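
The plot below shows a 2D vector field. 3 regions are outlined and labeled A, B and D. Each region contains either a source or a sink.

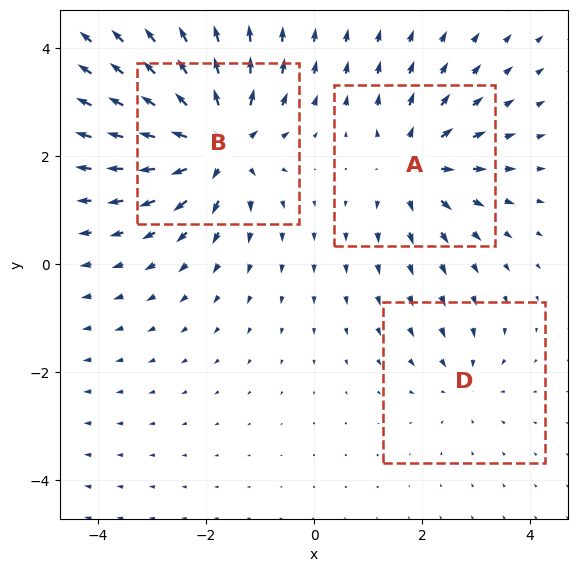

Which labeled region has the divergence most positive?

Divergence at each region's feature centre — A: about +4, B: about +6, D: about -2. Region B is most positive.

B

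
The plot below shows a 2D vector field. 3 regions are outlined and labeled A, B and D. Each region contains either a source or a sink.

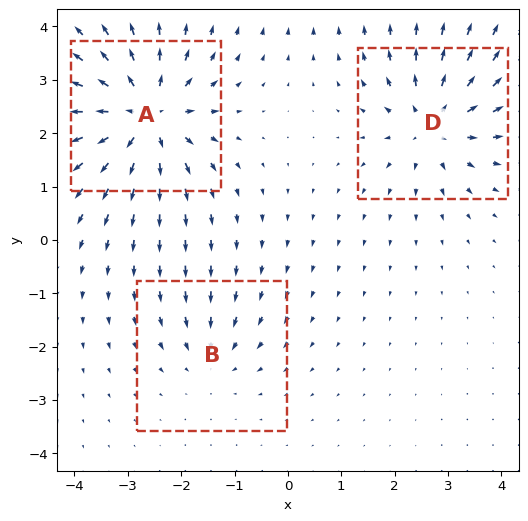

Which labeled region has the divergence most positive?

Divergence at each region's feature centre — A: about +5, B: about -2, D: about +4. Region A is most positive.

A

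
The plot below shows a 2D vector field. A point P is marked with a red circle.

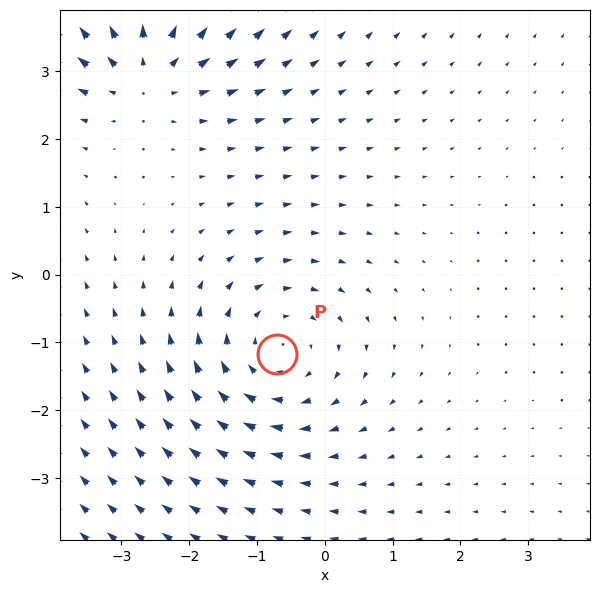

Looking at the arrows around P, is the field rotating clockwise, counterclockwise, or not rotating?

clockwise

Near P at (-0.7, -1.2) the arrows circulate clockwise. The curl (z-component) there is about -3; negative curl means clockwise rotation.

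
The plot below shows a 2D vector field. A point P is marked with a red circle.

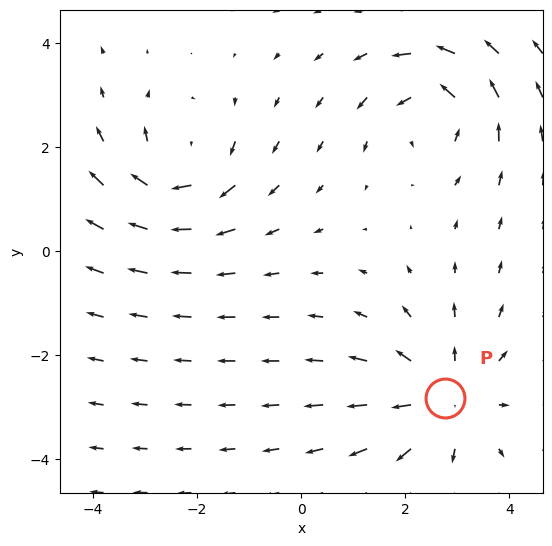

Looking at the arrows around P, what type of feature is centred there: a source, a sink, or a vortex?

At P (2.8, -2.8) the arrows spread outward. Divergence about +4, curl ≈0 — positive divergence with near-zero curl is a source.

source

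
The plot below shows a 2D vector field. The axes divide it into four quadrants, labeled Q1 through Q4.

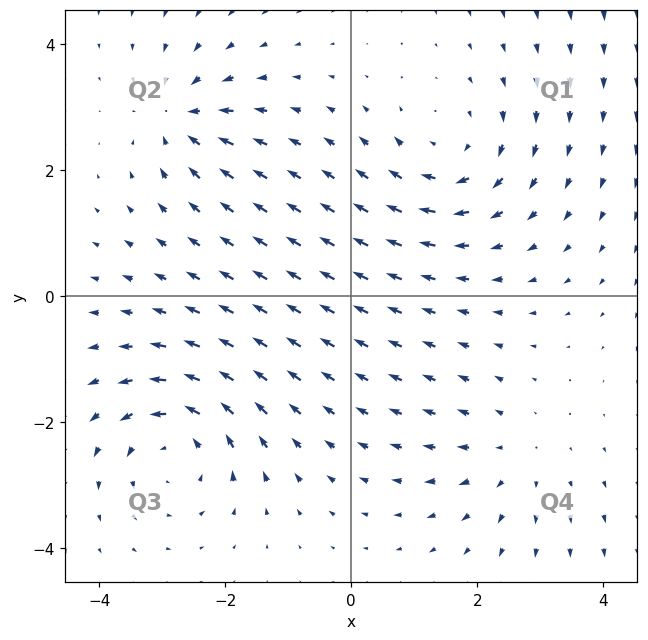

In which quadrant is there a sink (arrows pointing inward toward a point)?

Q2

The sink sits at approximately (-2.7, 2.8), which lies in quadrant Q2. The divergence there is about -5, negative as expected for a sink.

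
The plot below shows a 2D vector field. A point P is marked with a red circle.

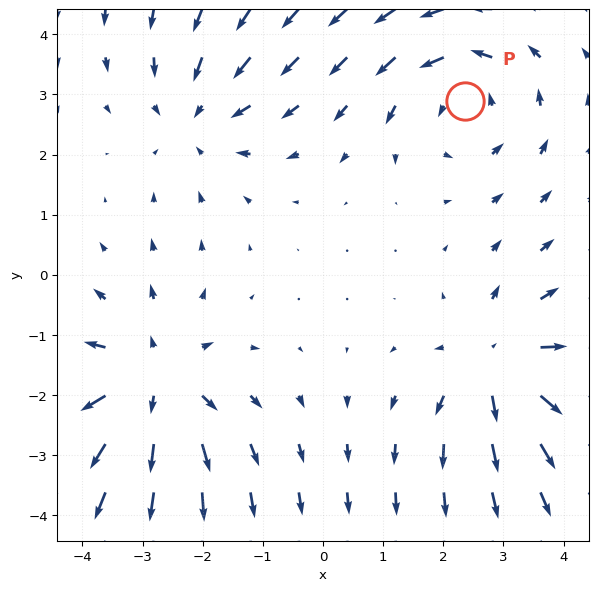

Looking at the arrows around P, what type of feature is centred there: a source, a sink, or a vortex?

At P (2.4, 2.9) the arrows circulate counterclockwise. Divergence ≈0, curl about +3 — near-zero divergence with nonzero curl is a vortex.

vortex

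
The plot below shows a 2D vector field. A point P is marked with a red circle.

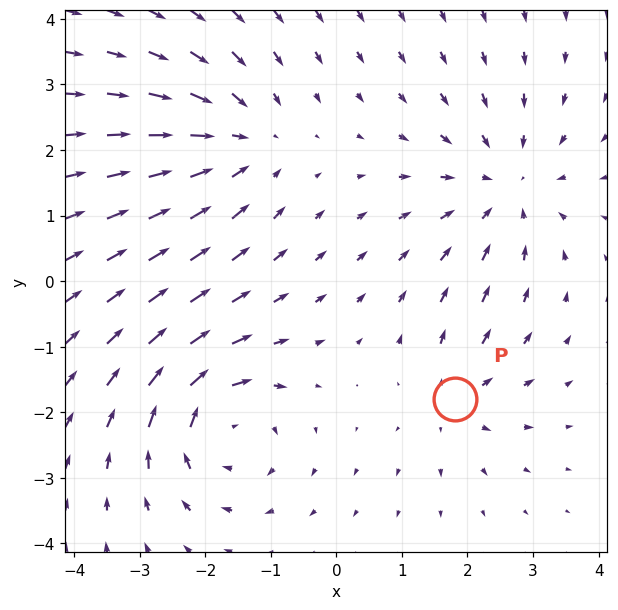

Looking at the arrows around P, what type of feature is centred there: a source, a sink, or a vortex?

At P (1.8, -1.8) the arrows spread outward. Divergence about +3, curl ≈0 — positive divergence with near-zero curl is a source.

source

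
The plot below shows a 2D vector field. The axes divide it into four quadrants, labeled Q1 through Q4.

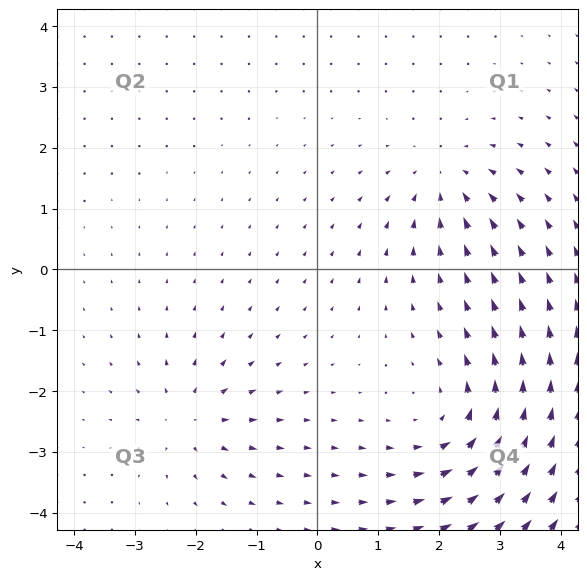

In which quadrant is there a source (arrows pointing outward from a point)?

The source sits at approximately (-2.1, -2.5), which lies in quadrant Q3. The divergence there is about +4, positive as expected for a source.

Q3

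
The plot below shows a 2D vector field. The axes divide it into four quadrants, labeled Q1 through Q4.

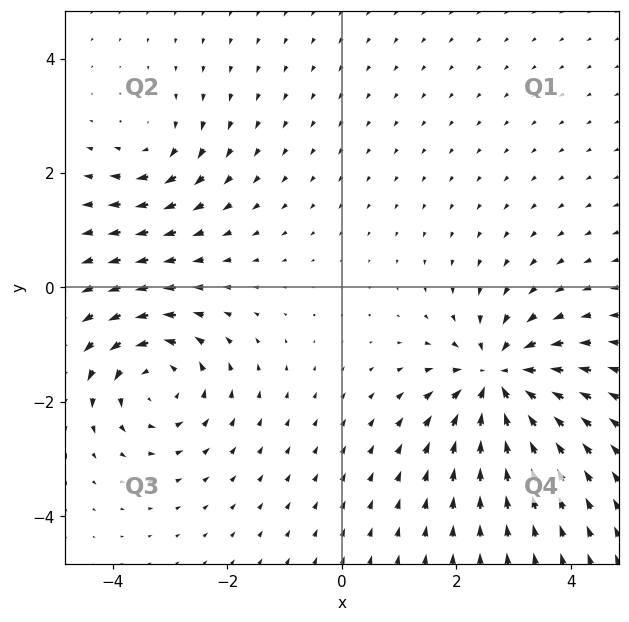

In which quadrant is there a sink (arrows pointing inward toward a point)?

Q4

The sink sits at approximately (2.7, -1.6), which lies in quadrant Q4. The divergence there is about -6, negative as expected for a sink.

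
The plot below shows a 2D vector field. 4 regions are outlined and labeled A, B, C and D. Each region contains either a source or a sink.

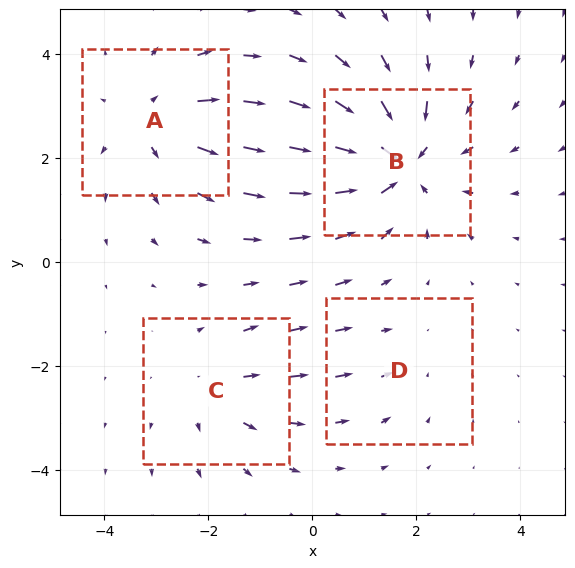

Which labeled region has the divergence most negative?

Divergence at each region's feature centre — A: about +4, B: about -6, C: about +3, D: about -2. Region B is most negative.

B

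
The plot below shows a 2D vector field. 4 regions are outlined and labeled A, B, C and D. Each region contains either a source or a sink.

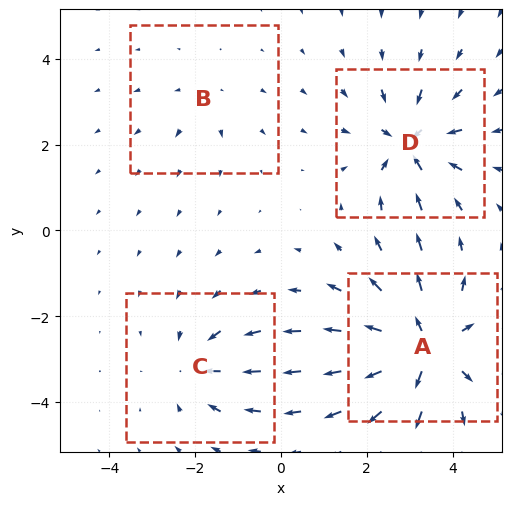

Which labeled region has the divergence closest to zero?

B

Divergence at each region's feature centre — A: about +7, B: about +2, C: about -4, D: about -5. Region B is closest to zero.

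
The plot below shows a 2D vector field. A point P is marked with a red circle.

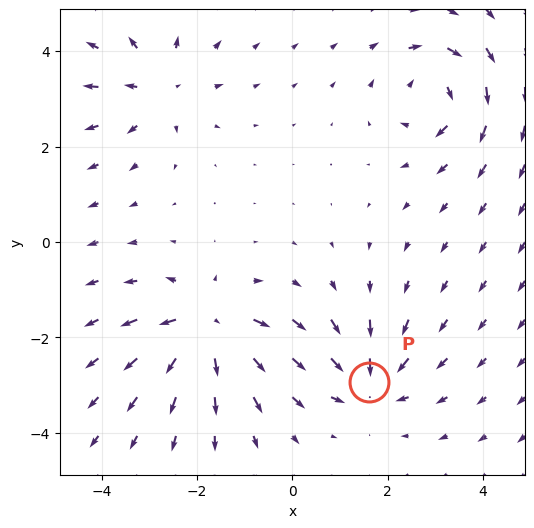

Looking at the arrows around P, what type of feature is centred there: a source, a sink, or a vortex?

At P (1.6, -2.9) the arrows converge inward. Divergence about -5, curl ≈0 — negative divergence with near-zero curl is a sink.

sink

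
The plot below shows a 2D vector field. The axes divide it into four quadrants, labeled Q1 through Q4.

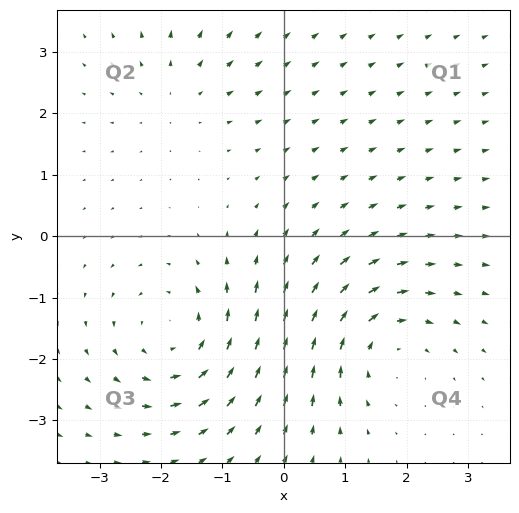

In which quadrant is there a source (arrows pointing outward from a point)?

Q2

The source sits at approximately (-1.7, 2.4), which lies in quadrant Q2. The divergence there is about +2, positive as expected for a source.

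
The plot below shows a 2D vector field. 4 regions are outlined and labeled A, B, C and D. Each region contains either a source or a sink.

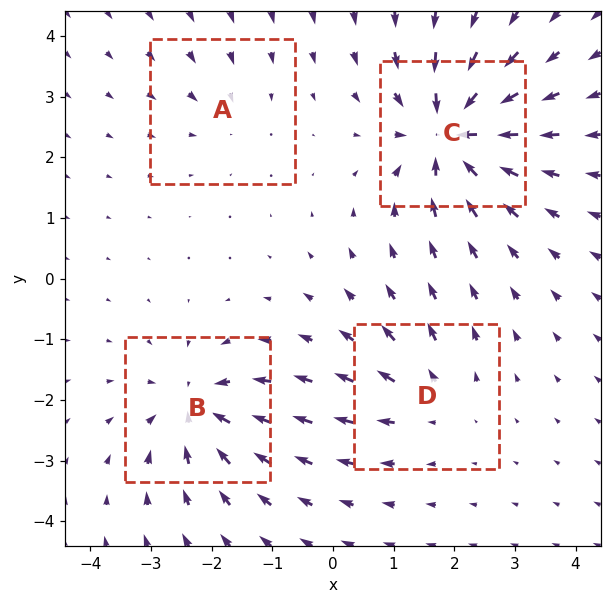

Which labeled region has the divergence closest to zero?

Divergence at each region's feature centre — A: about -3, B: about -6, C: about -8, D: about +4. Region A is closest to zero.

A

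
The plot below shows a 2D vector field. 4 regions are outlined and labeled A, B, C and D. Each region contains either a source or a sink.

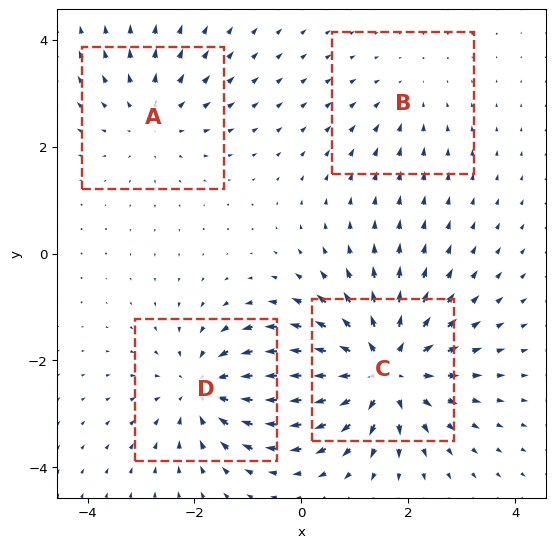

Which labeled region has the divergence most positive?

Divergence at each region's feature centre — A: about +3, B: about -2, C: about +6, D: about -5. Region C is most positive.

C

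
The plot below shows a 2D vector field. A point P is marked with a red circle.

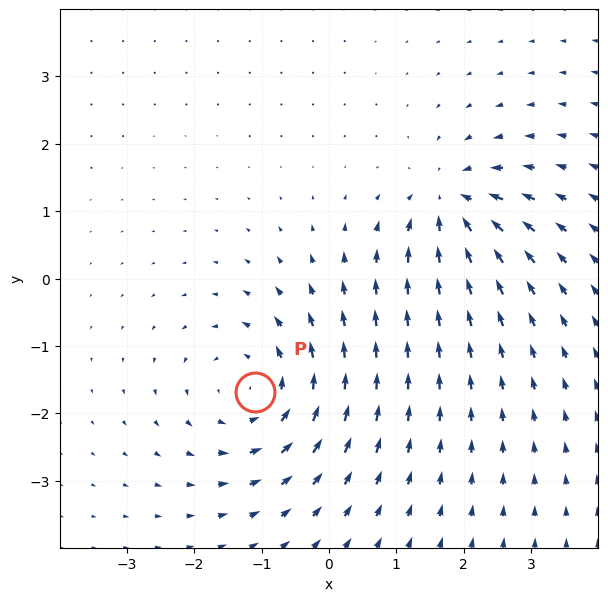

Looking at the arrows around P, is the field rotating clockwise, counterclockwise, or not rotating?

counterclockwise

Near P at (-1.1, -1.7) the arrows circulate counterclockwise. The curl (z-component) there is about +4; positive curl means counterclockwise rotation.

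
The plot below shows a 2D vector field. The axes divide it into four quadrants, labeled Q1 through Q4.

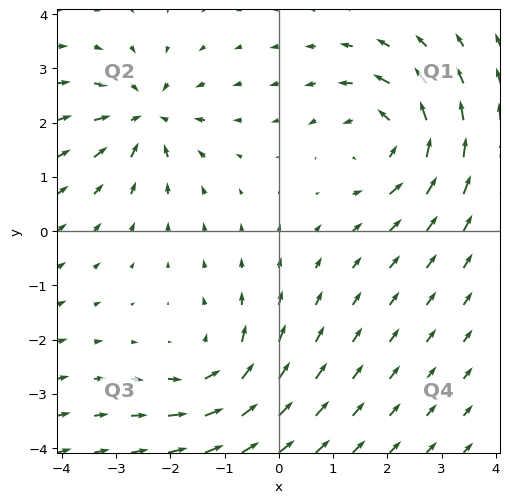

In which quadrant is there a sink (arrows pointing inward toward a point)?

Q2

The sink sits at approximately (-2.5, 2.1), which lies in quadrant Q2. The divergence there is about -4, negative as expected for a sink.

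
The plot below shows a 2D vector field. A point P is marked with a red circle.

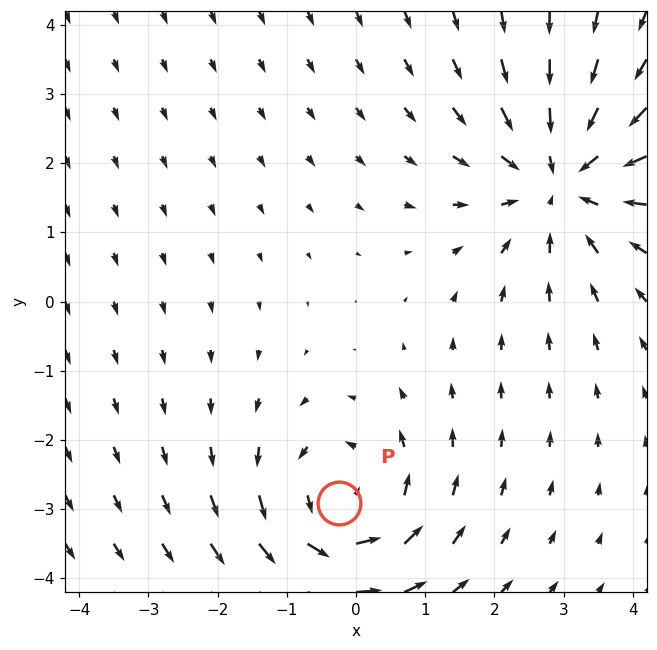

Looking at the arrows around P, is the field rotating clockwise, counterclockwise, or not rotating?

Near P at (-0.2, -2.9) the arrows circulate counterclockwise. The curl (z-component) there is about +4; positive curl means counterclockwise rotation.

counterclockwise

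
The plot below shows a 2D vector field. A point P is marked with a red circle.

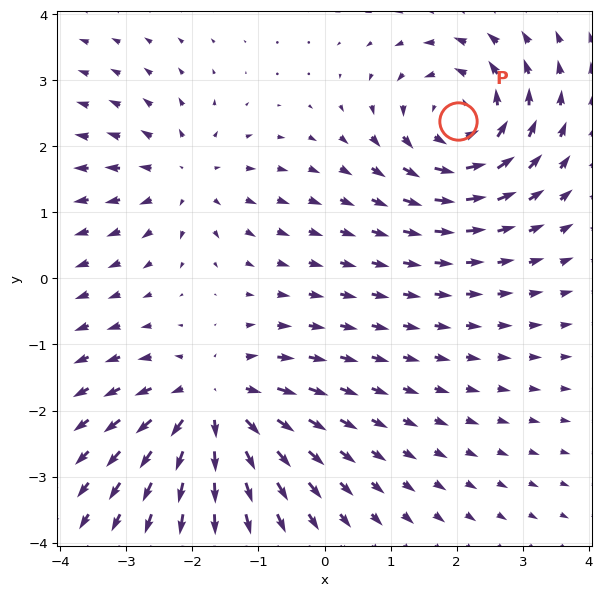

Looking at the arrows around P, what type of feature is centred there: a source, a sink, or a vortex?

vortex

At P (2.0, 2.4) the arrows circulate counterclockwise. Divergence ≈0, curl about +6 — near-zero divergence with nonzero curl is a vortex.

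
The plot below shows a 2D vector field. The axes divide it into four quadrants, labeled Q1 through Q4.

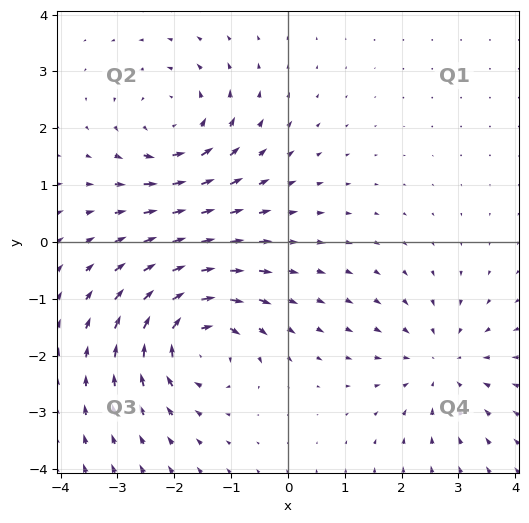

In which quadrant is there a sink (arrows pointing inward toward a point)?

The sink sits at approximately (2.7, -2.2), which lies in quadrant Q4. The divergence there is about -3, negative as expected for a sink.

Q4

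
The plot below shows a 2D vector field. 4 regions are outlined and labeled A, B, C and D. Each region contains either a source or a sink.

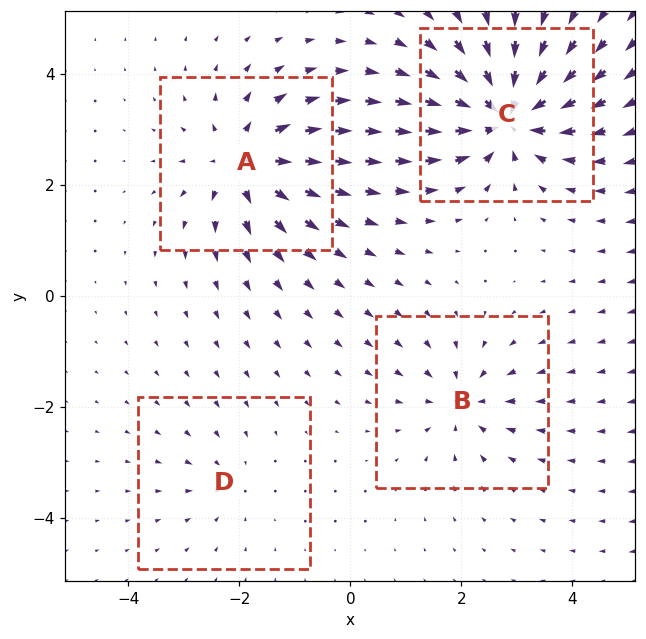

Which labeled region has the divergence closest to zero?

Divergence at each region's feature centre — A: about +6, B: about -4, C: about -8, D: about -2. Region D is closest to zero.

D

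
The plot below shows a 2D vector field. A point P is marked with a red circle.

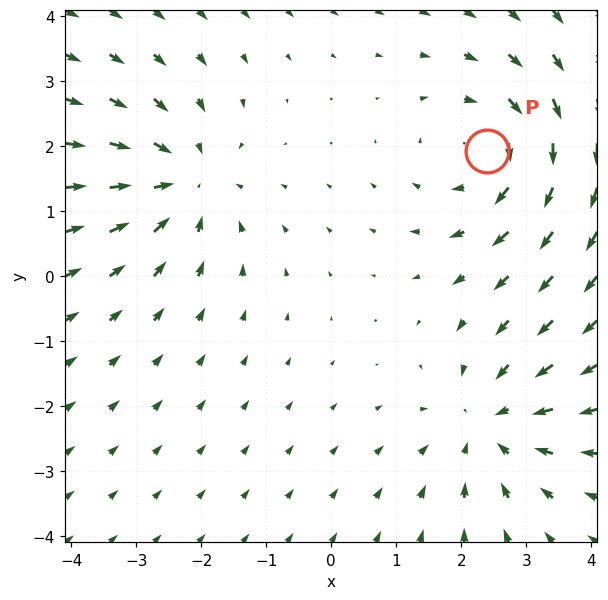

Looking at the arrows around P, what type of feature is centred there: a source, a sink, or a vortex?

At P (2.4, 1.9) the arrows circulate clockwise. Divergence ≈0, curl about -4 — near-zero divergence with nonzero curl is a vortex.

vortex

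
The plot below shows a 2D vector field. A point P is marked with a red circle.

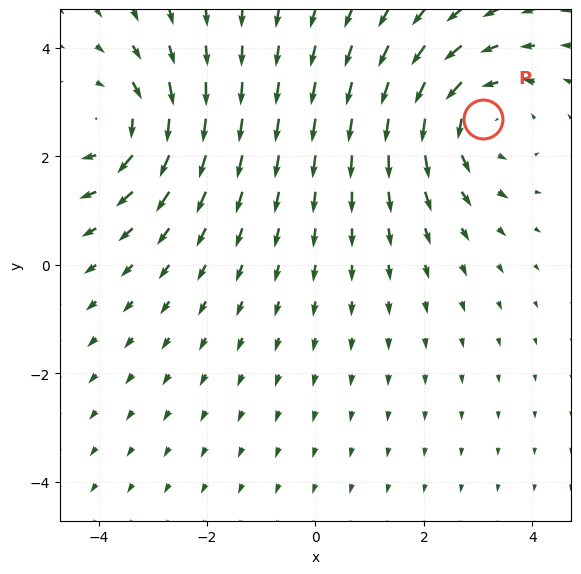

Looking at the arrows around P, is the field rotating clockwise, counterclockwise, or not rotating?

counterclockwise

Near P at (3.1, 2.7) the arrows circulate counterclockwise. The curl (z-component) there is about +4; positive curl means counterclockwise rotation.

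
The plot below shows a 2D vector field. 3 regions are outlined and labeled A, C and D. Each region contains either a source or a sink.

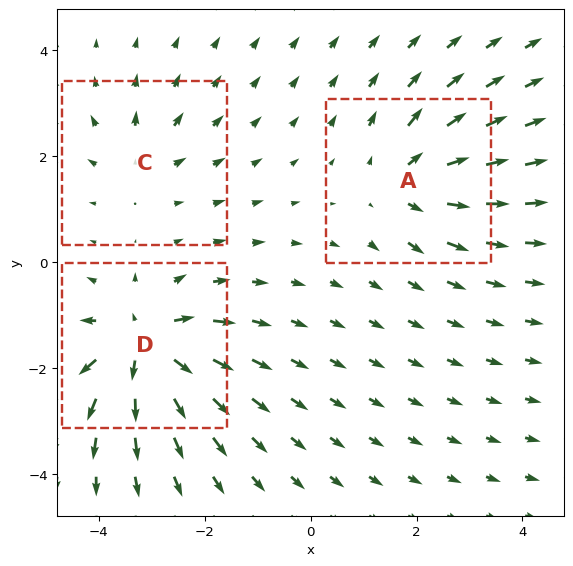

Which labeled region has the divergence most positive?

D

Divergence at each region's feature centre — A: about +4, C: about +3, D: about +6. Region D is most positive.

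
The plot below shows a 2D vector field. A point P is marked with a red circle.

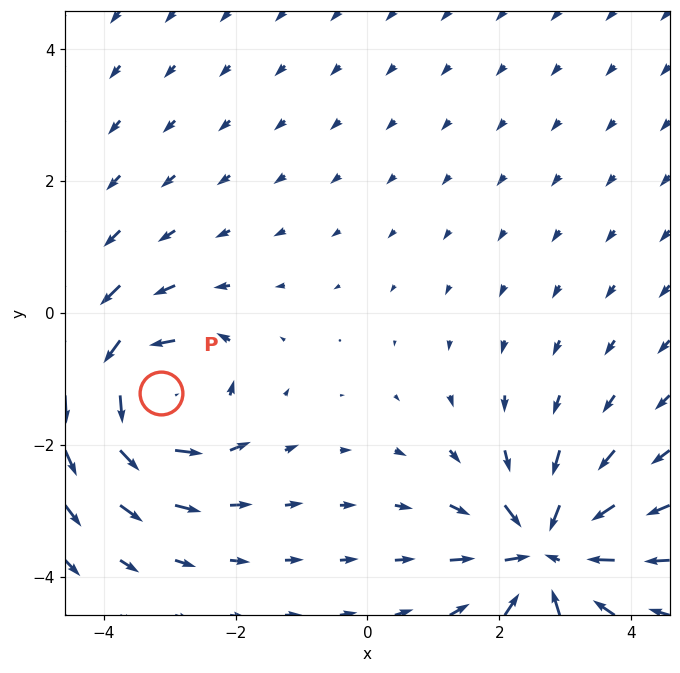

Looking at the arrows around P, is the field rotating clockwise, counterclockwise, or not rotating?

Near P at (-3.1, -1.2) the arrows circulate counterclockwise. The curl (z-component) there is about +5; positive curl means counterclockwise rotation.

counterclockwise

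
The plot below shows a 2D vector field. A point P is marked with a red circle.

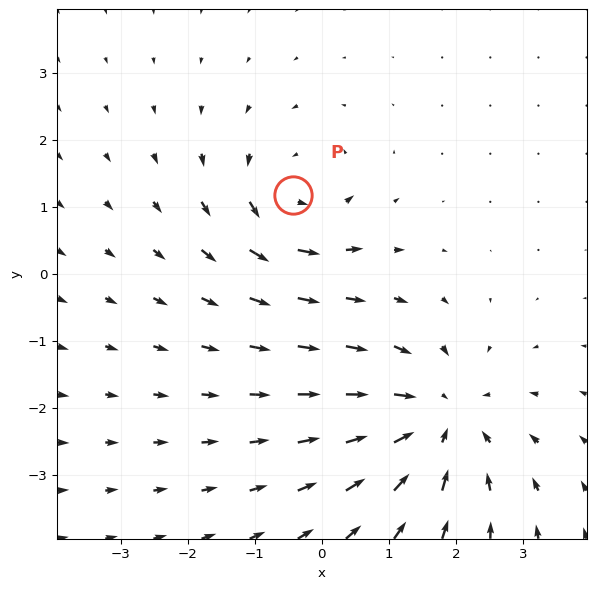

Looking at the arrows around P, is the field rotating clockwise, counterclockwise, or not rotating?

counterclockwise

Near P at (-0.4, 1.2) the arrows circulate counterclockwise. The curl (z-component) there is about +4; positive curl means counterclockwise rotation.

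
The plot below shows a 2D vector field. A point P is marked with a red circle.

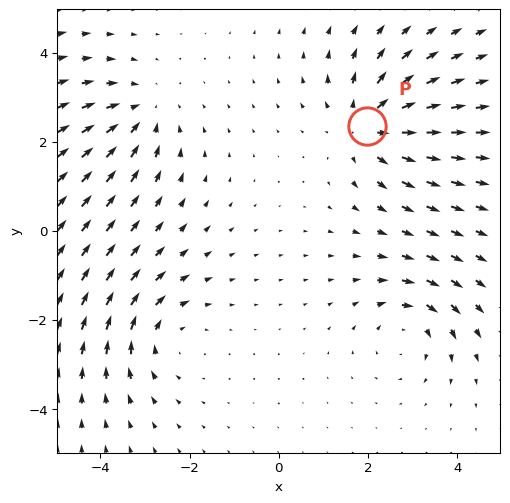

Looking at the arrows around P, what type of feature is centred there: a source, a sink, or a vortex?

At P (2.0, 2.4) the arrows spread outward. Divergence about +4, curl ≈0 — positive divergence with near-zero curl is a source.

source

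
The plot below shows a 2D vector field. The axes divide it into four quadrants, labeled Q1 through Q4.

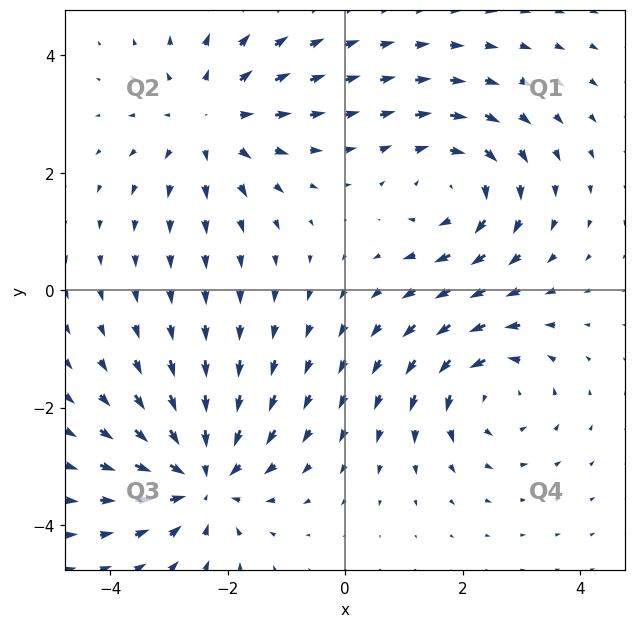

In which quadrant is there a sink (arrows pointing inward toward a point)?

The sink sits at approximately (-2.4, -3.2), which lies in quadrant Q3. The divergence there is about -5, negative as expected for a sink.

Q3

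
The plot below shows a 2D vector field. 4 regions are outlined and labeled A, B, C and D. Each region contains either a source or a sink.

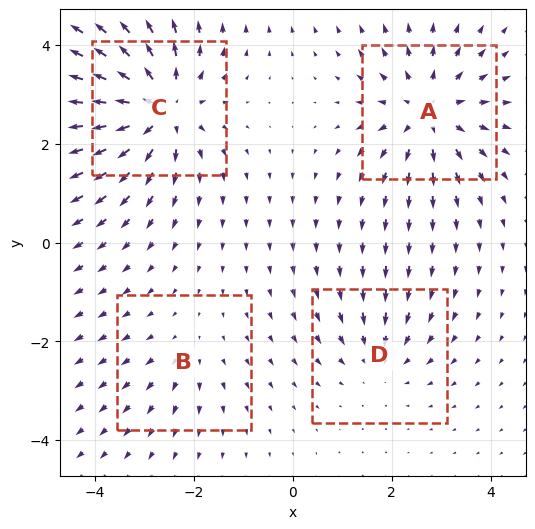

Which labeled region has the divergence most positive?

Divergence at each region's feature centre — A: about +5, B: about +2, C: about +7, D: about -3. Region C is most positive.

C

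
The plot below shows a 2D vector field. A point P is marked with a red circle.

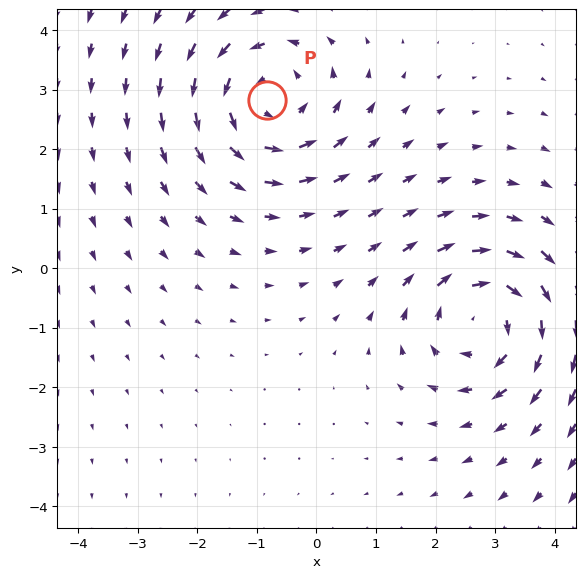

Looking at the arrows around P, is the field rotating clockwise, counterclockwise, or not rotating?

Near P at (-0.8, 2.8) the arrows circulate counterclockwise. The curl (z-component) there is about +3; positive curl means counterclockwise rotation.

counterclockwise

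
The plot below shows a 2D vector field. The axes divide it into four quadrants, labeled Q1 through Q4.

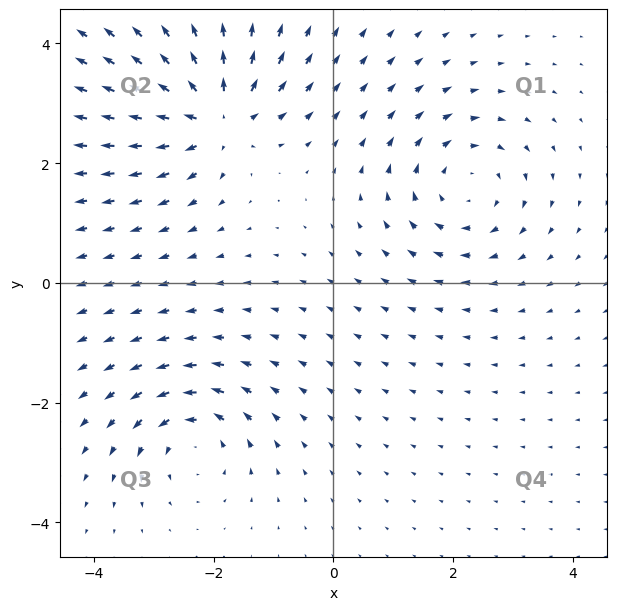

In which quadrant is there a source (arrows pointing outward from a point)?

The source sits at approximately (-2.0, 2.8), which lies in quadrant Q2. The divergence there is about +6, positive as expected for a source.

Q2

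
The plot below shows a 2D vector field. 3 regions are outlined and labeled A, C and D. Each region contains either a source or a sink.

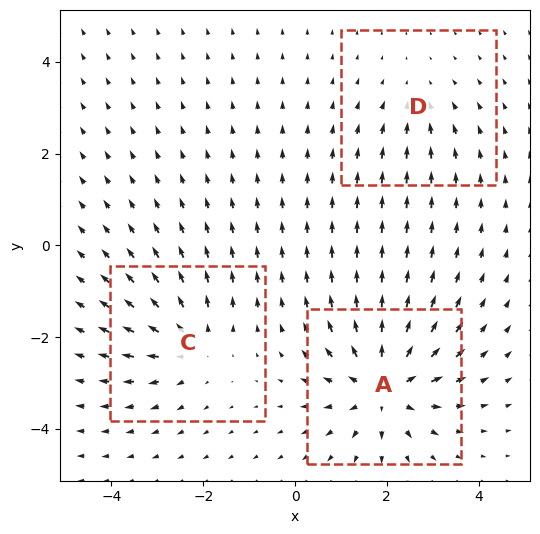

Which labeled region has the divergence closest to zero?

Divergence at each region's feature centre — A: about +5, C: about +3, D: about -2. Region D is closest to zero.

D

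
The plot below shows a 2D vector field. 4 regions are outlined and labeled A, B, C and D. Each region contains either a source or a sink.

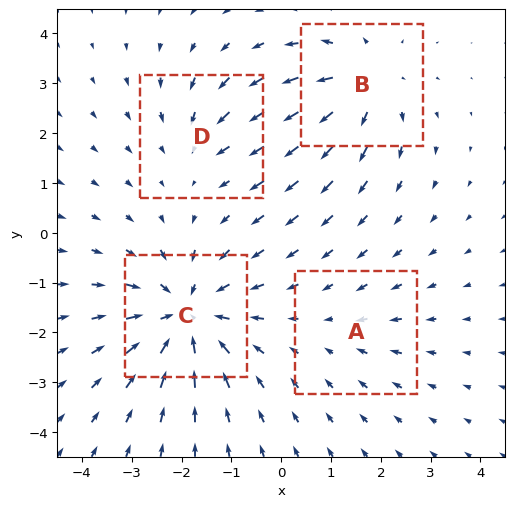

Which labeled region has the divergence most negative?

C

Divergence at each region's feature centre — A: about -2, B: about +4, C: about -6, D: about -3. Region C is most negative.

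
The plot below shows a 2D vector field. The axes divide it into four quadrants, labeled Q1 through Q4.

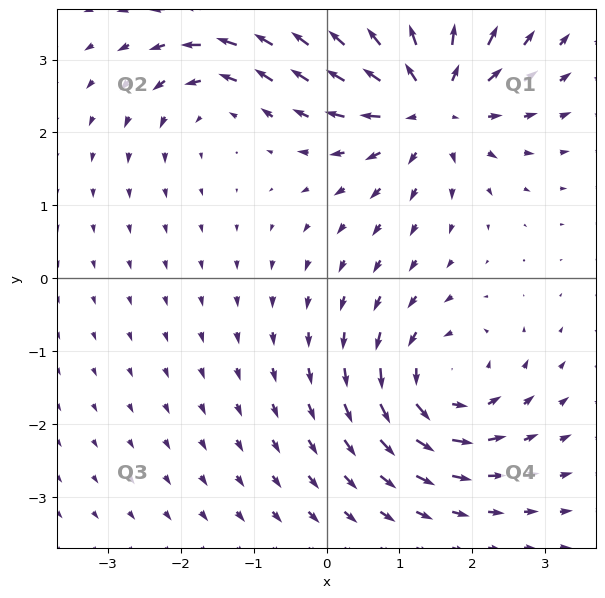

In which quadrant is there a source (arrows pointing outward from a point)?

The source sits at approximately (1.4, 2.4), which lies in quadrant Q1. The divergence there is about +6, positive as expected for a source.

Q1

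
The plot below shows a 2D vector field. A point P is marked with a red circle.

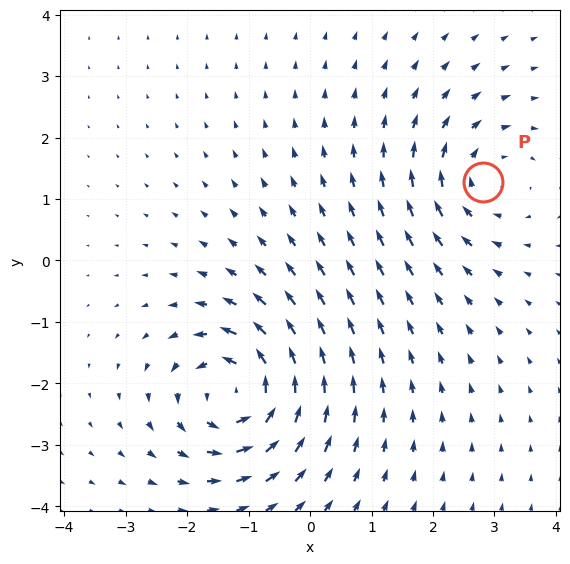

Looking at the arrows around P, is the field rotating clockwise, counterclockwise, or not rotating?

clockwise

Near P at (2.8, 1.3) the arrows circulate clockwise. The curl (z-component) there is about -4; negative curl means clockwise rotation.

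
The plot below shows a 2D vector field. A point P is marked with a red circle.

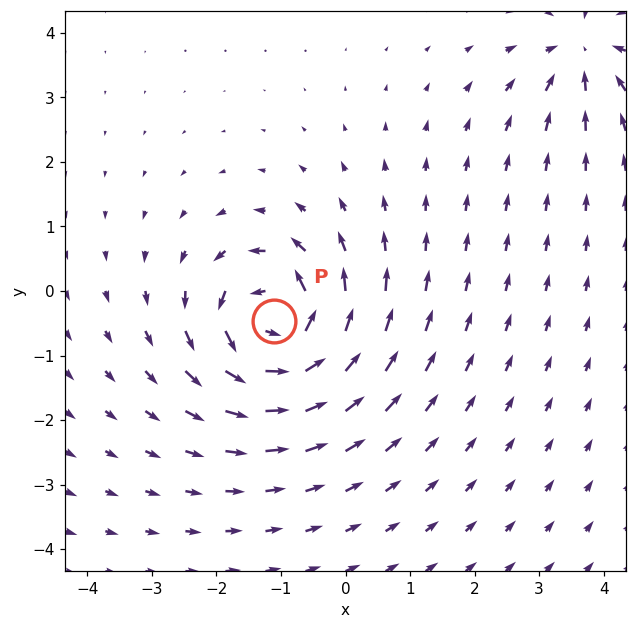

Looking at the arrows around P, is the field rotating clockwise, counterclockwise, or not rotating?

counterclockwise

Near P at (-1.1, -0.5) the arrows circulate counterclockwise. The curl (z-component) there is about +7; positive curl means counterclockwise rotation.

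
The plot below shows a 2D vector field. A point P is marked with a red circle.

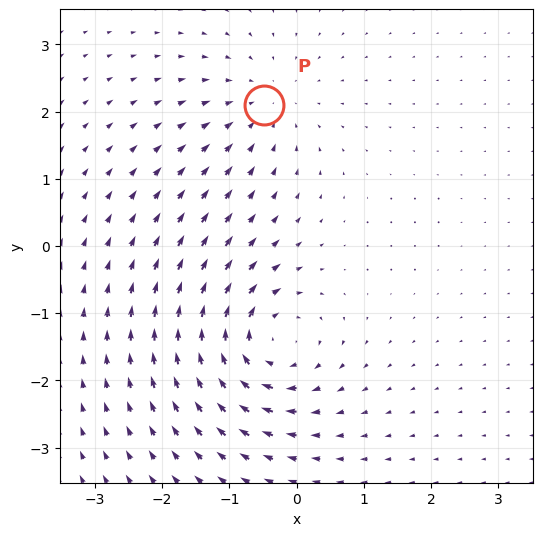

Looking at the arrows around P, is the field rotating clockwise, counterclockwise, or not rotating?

Near P at (-0.5, 2.1) the arrows show no circulation. The curl there is ≈0.

not rotating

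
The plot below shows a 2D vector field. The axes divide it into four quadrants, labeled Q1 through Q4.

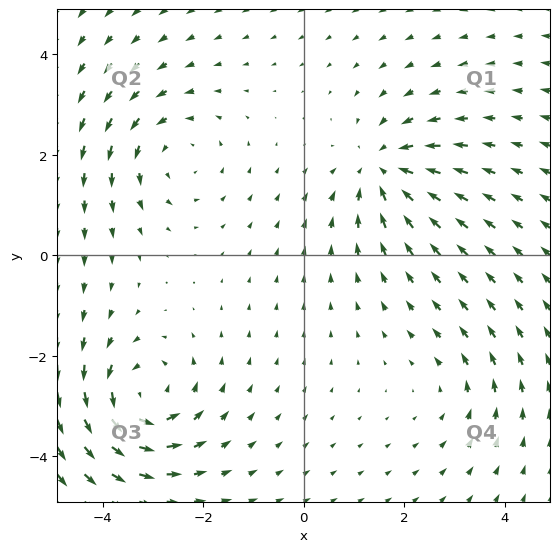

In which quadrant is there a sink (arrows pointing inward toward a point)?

The sink sits at approximately (1.6, 1.7), which lies in quadrant Q1. The divergence there is about -5, negative as expected for a sink.

Q1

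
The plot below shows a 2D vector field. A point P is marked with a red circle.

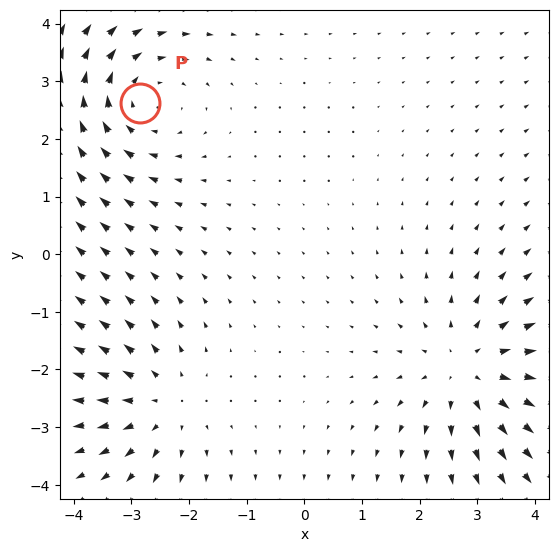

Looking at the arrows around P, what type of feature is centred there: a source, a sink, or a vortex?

vortex

At P (-2.9, 2.6) the arrows circulate clockwise. Divergence ≈0, curl about -4 — near-zero divergence with nonzero curl is a vortex.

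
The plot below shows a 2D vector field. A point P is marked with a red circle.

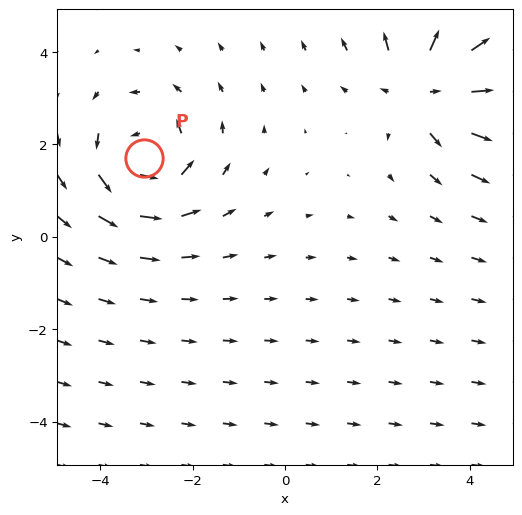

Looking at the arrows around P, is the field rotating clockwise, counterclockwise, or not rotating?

Near P at (-3.1, 1.7) the arrows circulate counterclockwise. The curl (z-component) there is about +3; positive curl means counterclockwise rotation.

counterclockwise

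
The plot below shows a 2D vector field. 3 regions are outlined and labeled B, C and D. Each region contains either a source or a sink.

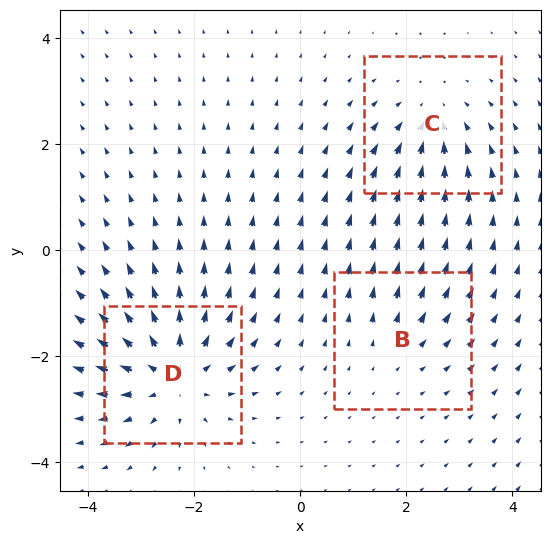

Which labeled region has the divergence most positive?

D

Divergence at each region's feature centre — B: about +2, C: about -3, D: about +5. Region D is most positive.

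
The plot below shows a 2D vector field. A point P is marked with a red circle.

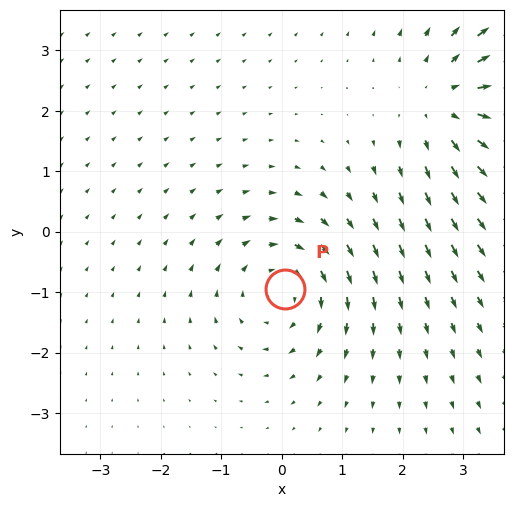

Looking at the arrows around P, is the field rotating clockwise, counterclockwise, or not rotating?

clockwise

Near P at (0.0, -1.0) the arrows circulate clockwise. The curl (z-component) there is about -4; negative curl means clockwise rotation.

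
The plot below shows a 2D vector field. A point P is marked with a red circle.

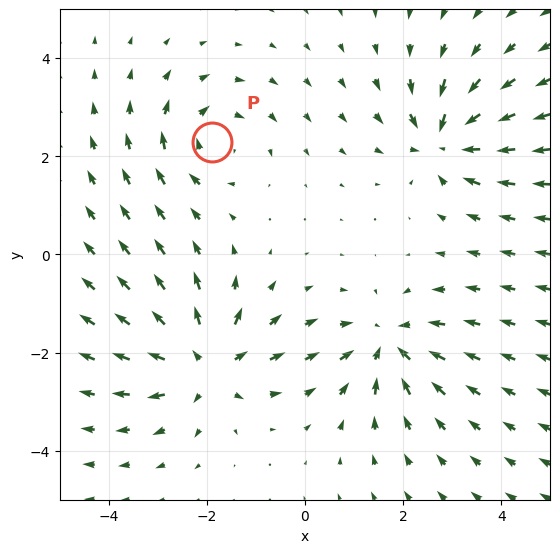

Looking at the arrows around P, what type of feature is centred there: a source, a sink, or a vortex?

At P (-1.9, 2.3) the arrows circulate clockwise. Divergence ≈0, curl about -3 — near-zero divergence with nonzero curl is a vortex.

vortex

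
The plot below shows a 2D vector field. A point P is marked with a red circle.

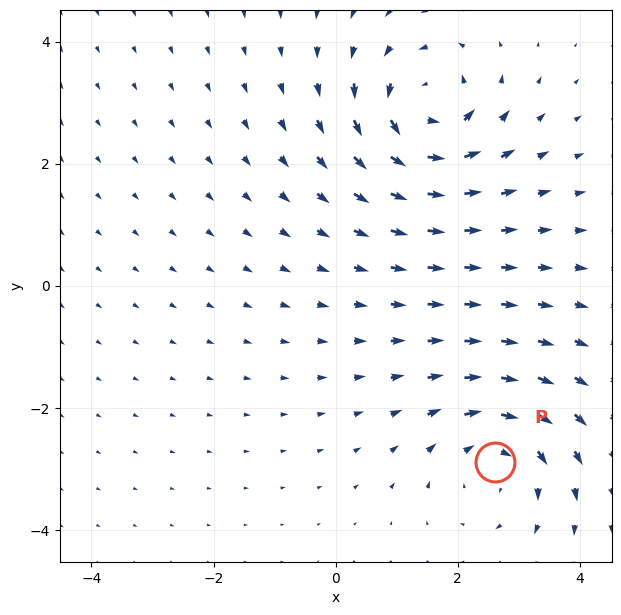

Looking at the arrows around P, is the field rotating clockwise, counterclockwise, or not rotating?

clockwise

Near P at (2.6, -2.9) the arrows circulate clockwise. The curl (z-component) there is about -4; negative curl means clockwise rotation.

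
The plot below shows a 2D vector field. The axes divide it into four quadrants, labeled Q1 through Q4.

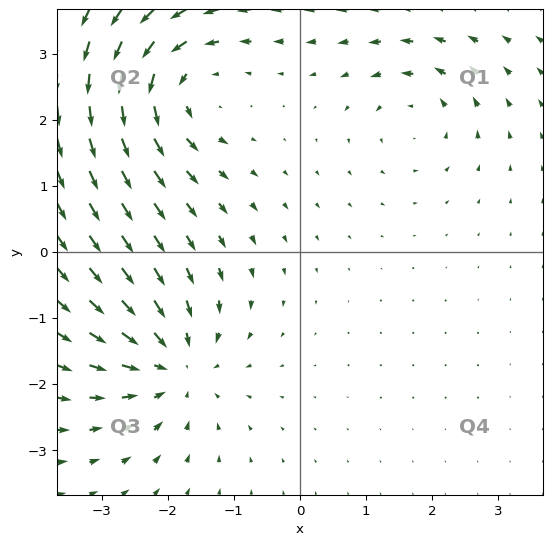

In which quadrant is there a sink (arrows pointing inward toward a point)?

Q3

The sink sits at approximately (-1.9, -1.7), which lies in quadrant Q3. The divergence there is about -5, negative as expected for a sink.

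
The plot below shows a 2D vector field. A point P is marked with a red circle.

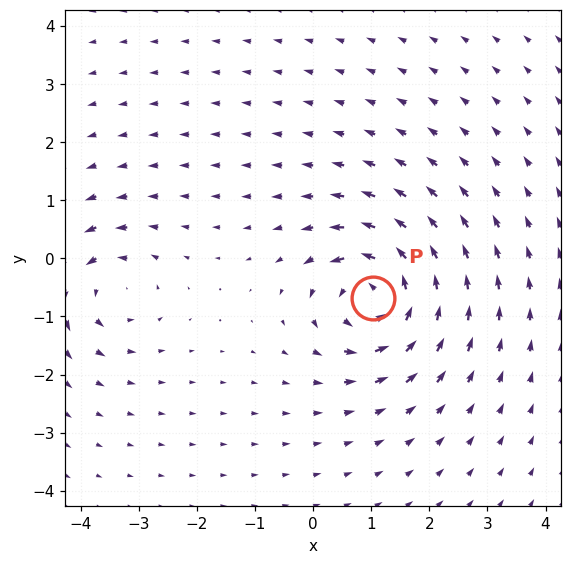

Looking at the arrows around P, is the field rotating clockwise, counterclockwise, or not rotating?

counterclockwise

Near P at (1.0, -0.7) the arrows circulate counterclockwise. The curl (z-component) there is about +7; positive curl means counterclockwise rotation.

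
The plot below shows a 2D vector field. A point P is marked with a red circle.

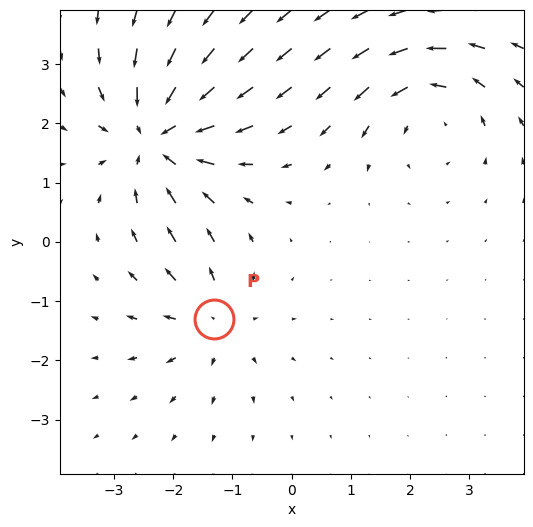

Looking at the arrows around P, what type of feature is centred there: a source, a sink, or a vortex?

At P (-1.3, -1.3) the arrows spread outward. Divergence about +3, curl ≈0 — positive divergence with near-zero curl is a source.

source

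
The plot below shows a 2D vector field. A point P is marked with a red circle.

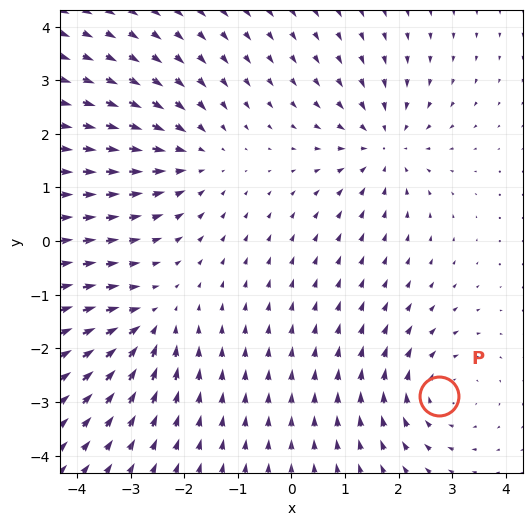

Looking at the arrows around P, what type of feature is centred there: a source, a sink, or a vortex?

vortex

At P (2.8, -2.9) the arrows circulate clockwise. Divergence ≈0, curl about -4 — near-zero divergence with nonzero curl is a vortex.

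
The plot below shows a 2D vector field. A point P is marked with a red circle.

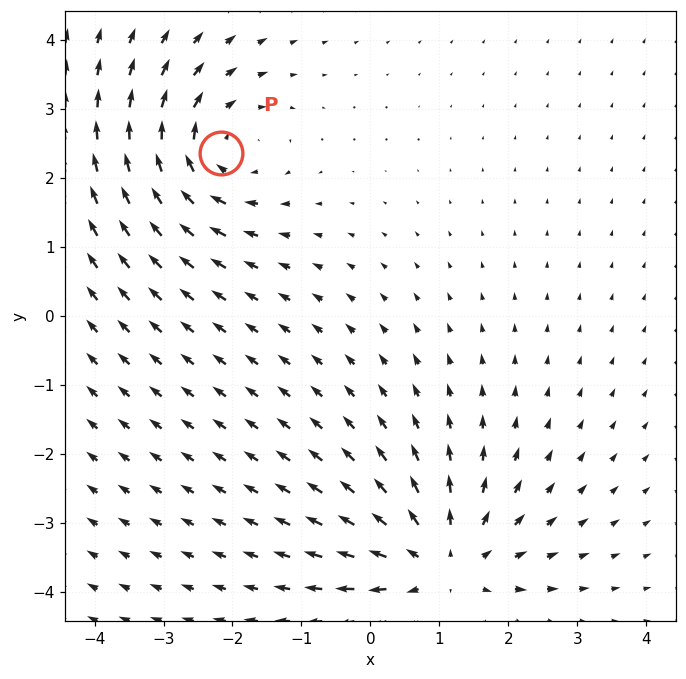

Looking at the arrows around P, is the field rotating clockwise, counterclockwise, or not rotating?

Near P at (-2.2, 2.4) the arrows circulate clockwise. The curl (z-component) there is about -4; negative curl means clockwise rotation.

clockwise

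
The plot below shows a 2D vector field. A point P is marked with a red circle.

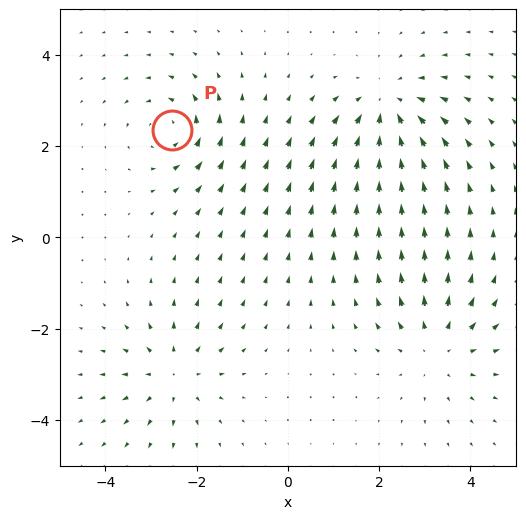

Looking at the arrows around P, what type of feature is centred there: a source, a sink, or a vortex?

vortex

At P (-2.5, 2.3) the arrows circulate counterclockwise. Divergence ≈0, curl about +4 — near-zero divergence with nonzero curl is a vortex.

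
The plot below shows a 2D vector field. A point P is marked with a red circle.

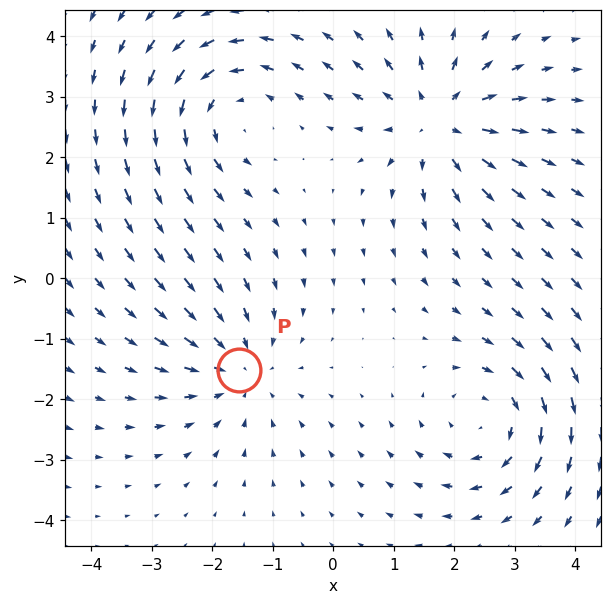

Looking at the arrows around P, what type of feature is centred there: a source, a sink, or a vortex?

At P (-1.6, -1.5) the arrows converge inward. Divergence about -3, curl ≈0 — negative divergence with near-zero curl is a sink.

sink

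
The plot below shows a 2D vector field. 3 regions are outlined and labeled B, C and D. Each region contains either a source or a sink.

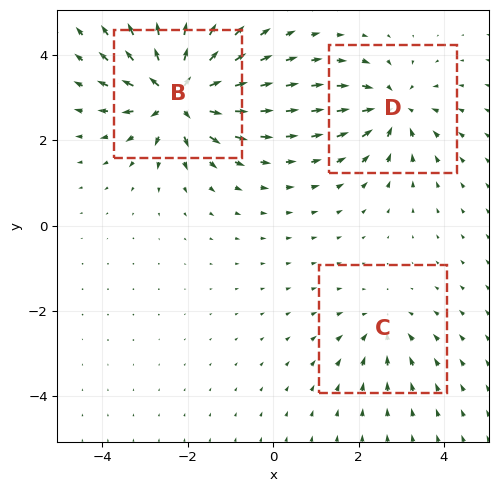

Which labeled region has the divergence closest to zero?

C

Divergence at each region's feature centre — B: about +6, C: about -2, D: about -4. Region C is closest to zero.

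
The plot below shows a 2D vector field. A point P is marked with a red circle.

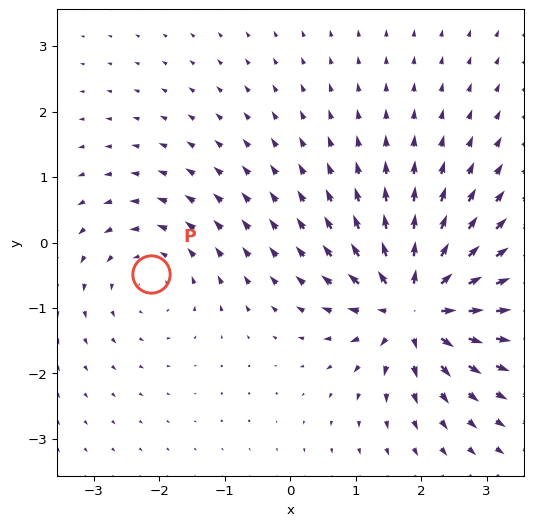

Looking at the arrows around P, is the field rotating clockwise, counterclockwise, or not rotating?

Near P at (-2.1, -0.5) the arrows circulate counterclockwise. The curl (z-component) there is about +3; positive curl means counterclockwise rotation.

counterclockwise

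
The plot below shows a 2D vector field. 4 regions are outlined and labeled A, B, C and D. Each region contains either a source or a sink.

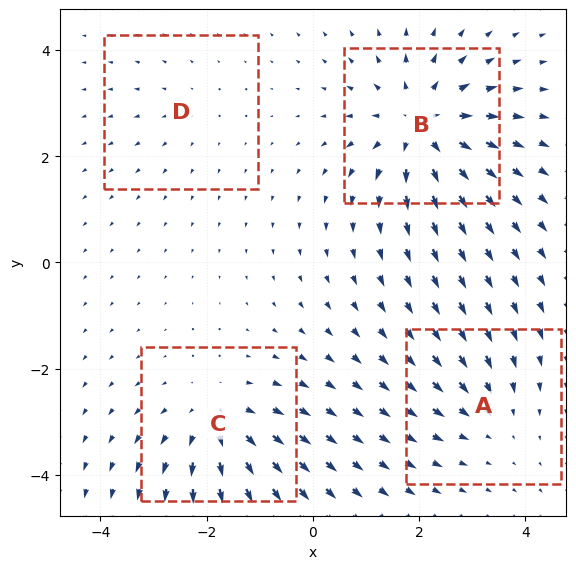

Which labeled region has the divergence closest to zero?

Divergence at each region's feature centre — A: about -3, B: about +7, C: about +5, D: about +2. Region D is closest to zero.

D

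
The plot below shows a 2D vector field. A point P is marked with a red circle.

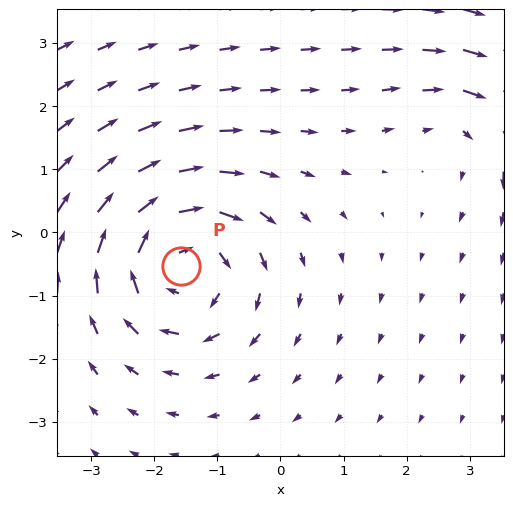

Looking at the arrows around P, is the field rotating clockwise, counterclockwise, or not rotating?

Near P at (-1.6, -0.5) the arrows circulate clockwise. The curl (z-component) there is about -5; negative curl means clockwise rotation.

clockwise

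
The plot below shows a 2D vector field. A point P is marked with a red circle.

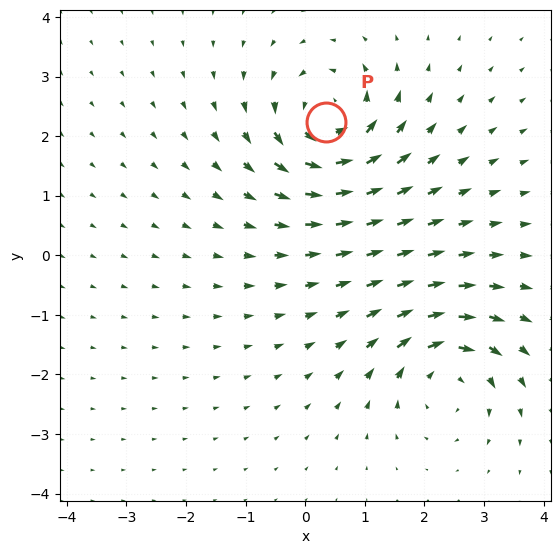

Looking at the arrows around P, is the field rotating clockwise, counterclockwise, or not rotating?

Near P at (0.4, 2.2) the arrows circulate counterclockwise. The curl (z-component) there is about +5; positive curl means counterclockwise rotation.

counterclockwise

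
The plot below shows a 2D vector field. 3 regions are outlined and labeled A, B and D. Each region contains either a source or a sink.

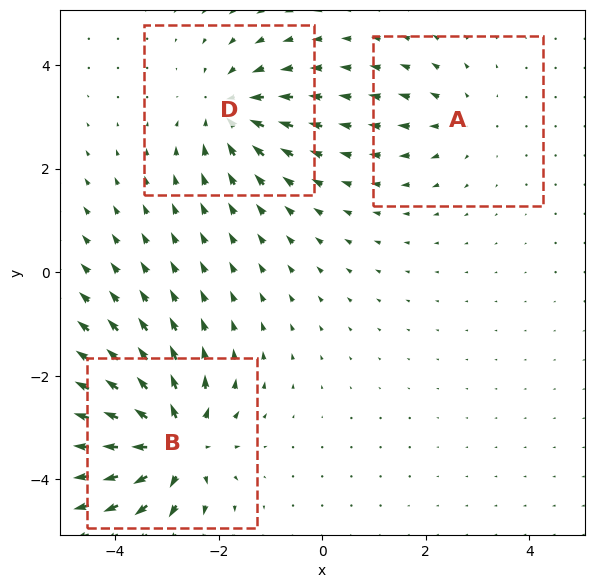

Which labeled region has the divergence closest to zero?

Divergence at each region's feature centre — A: about +2, B: about +6, D: about -4. Region A is closest to zero.

A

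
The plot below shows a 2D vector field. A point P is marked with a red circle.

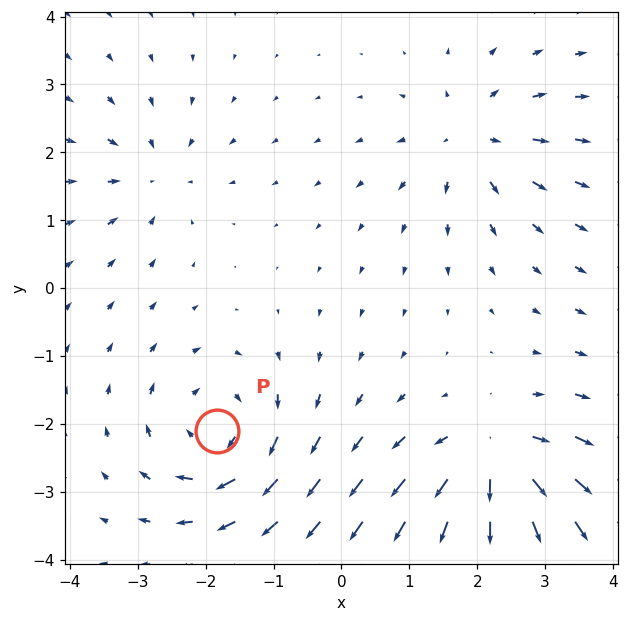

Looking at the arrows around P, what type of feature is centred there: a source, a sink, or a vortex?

At P (-1.8, -2.1) the arrows circulate clockwise. Divergence ≈0, curl about -6 — near-zero divergence with nonzero curl is a vortex.

vortex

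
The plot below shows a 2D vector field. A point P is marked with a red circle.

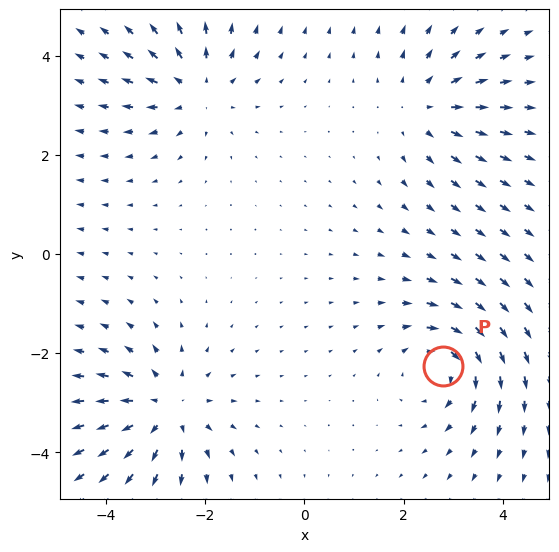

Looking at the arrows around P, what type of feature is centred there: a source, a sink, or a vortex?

At P (2.8, -2.3) the arrows circulate clockwise. Divergence ≈0, curl about -5 — near-zero divergence with nonzero curl is a vortex.

vortex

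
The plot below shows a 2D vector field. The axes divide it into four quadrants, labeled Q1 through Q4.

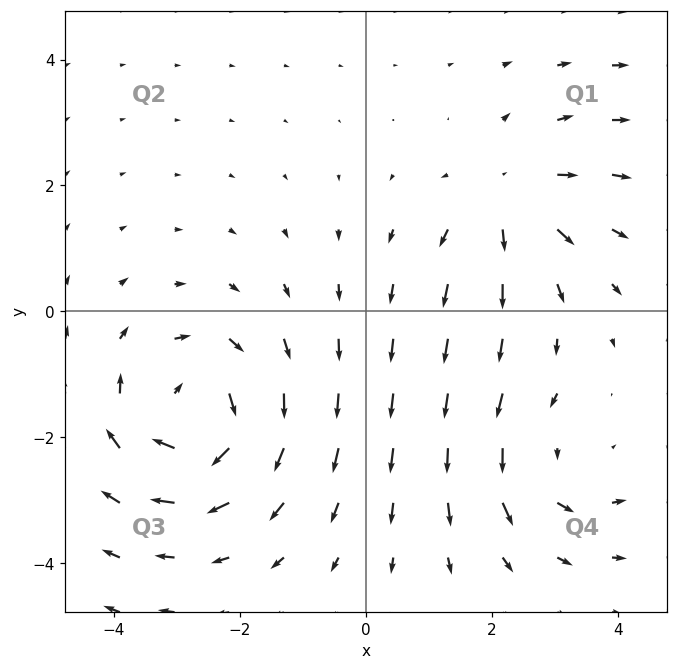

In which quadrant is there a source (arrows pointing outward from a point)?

The source sits at approximately (2.2, 1.8), which lies in quadrant Q1. The divergence there is about +3, positive as expected for a source.

Q1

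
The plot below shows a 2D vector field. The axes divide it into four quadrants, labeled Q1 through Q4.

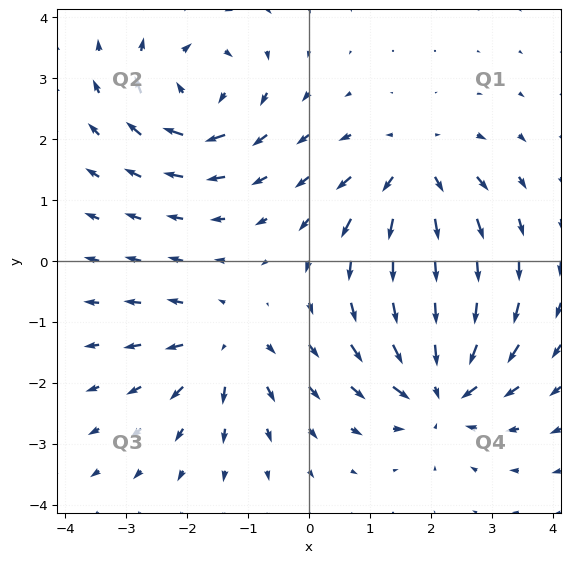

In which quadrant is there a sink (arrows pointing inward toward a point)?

The sink sits at approximately (2.2, -2.1), which lies in quadrant Q4. The divergence there is about -5, negative as expected for a sink.

Q4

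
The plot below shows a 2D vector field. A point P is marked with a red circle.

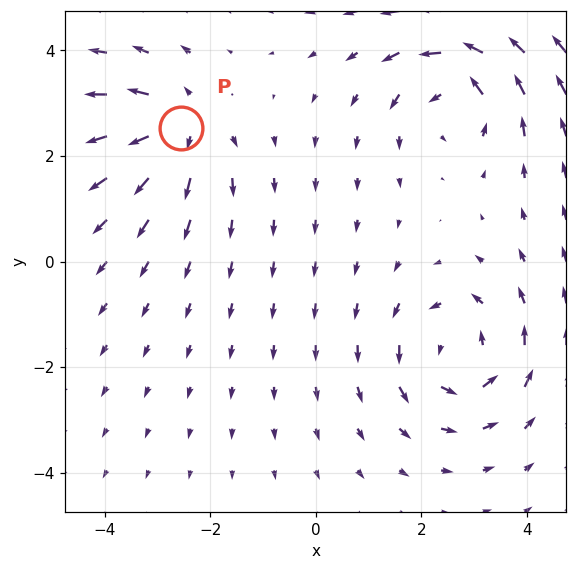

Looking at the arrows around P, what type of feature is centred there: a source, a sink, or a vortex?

At P (-2.6, 2.5) the arrows spread outward. Divergence about +5, curl ≈0 — positive divergence with near-zero curl is a source.

source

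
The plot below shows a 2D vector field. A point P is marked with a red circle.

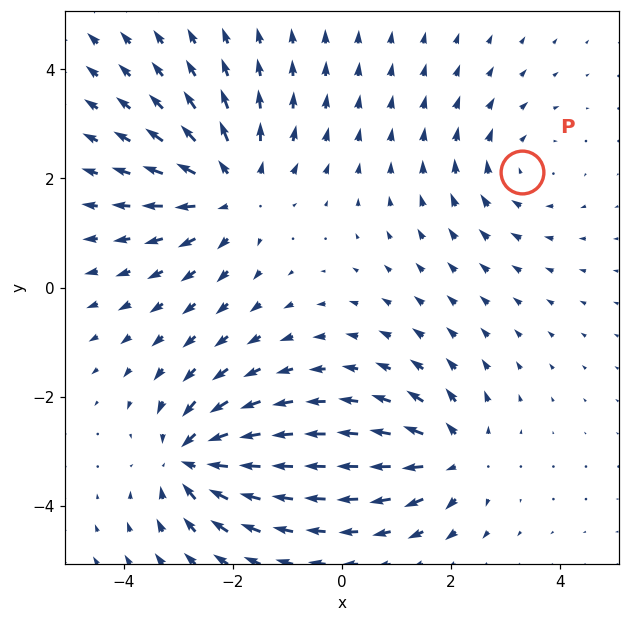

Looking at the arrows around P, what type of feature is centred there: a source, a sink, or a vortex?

vortex

At P (3.3, 2.1) the arrows circulate clockwise. Divergence ≈0, curl about -3 — near-zero divergence with nonzero curl is a vortex.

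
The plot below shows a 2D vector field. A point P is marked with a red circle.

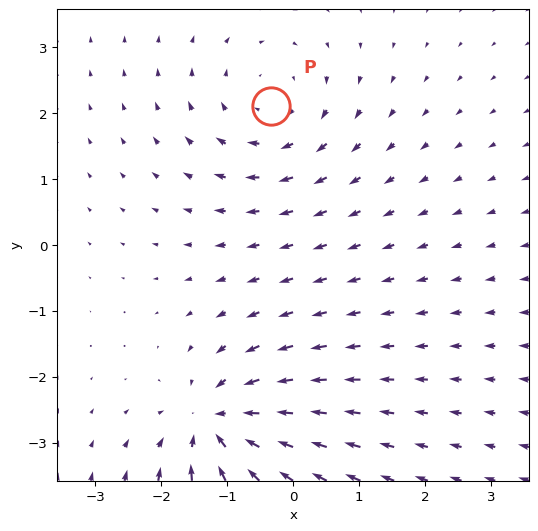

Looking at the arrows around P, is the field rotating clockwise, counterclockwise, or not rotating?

Near P at (-0.3, 2.1) the arrows circulate clockwise. The curl (z-component) there is about -4; negative curl means clockwise rotation.

clockwise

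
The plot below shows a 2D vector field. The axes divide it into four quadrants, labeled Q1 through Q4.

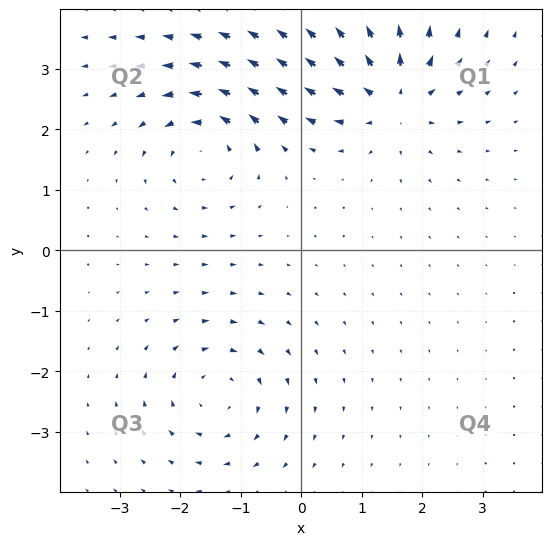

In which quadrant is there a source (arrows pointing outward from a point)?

Q1

The source sits at approximately (1.5, 2.5), which lies in quadrant Q1. The divergence there is about +6, positive as expected for a source.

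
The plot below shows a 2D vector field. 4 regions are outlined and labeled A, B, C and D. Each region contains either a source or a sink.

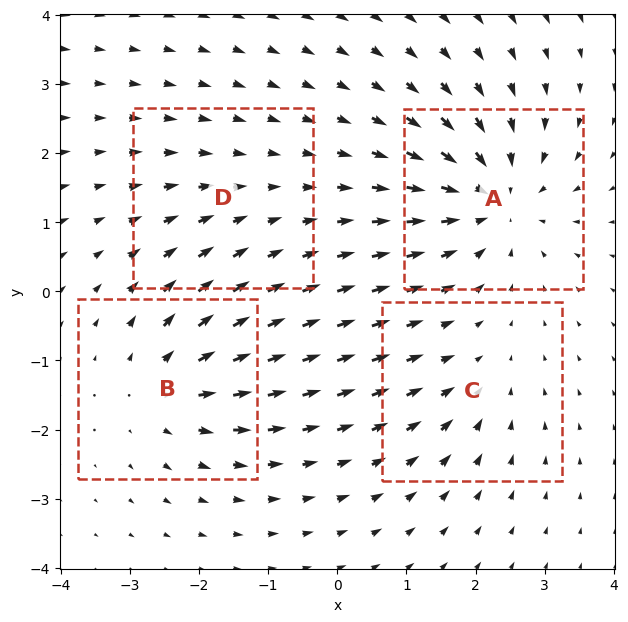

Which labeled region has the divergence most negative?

A

Divergence at each region's feature centre — A: about -7, B: about +5, C: about -3, D: about -2. Region A is most negative.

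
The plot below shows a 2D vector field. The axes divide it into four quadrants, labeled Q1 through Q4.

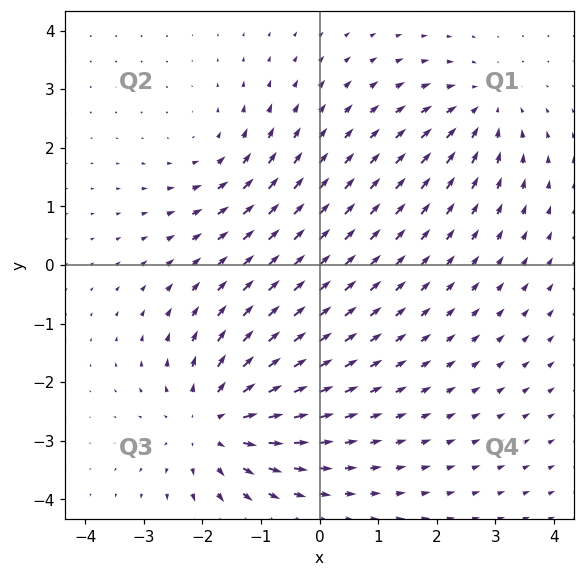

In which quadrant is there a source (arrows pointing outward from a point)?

The source sits at approximately (-1.8, -2.7), which lies in quadrant Q3. The divergence there is about +4, positive as expected for a source.

Q3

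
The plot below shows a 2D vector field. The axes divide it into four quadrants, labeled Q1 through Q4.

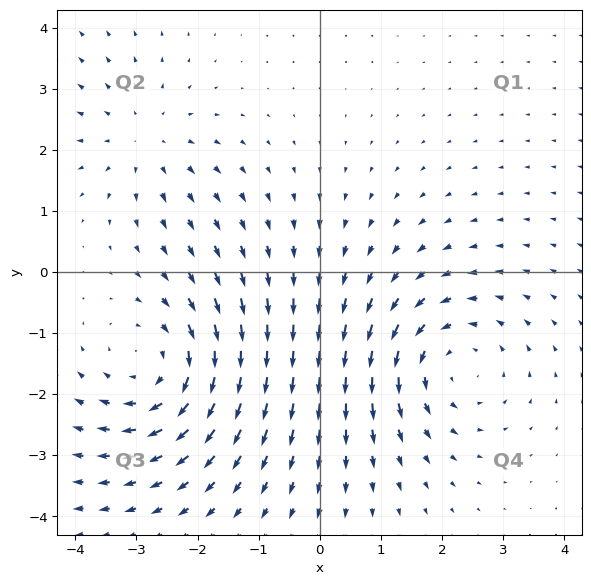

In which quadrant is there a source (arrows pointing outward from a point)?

The source sits at approximately (-2.9, 2.2), which lies in quadrant Q2. The divergence there is about +2, positive as expected for a source.

Q2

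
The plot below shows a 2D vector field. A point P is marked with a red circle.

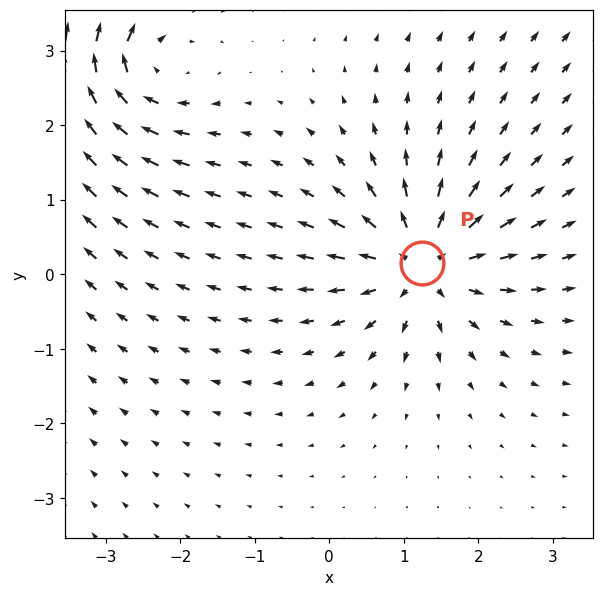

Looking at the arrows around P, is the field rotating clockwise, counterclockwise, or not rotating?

Near P at (1.2, 0.2) the arrows show no circulation. The curl there is ≈0.

not rotating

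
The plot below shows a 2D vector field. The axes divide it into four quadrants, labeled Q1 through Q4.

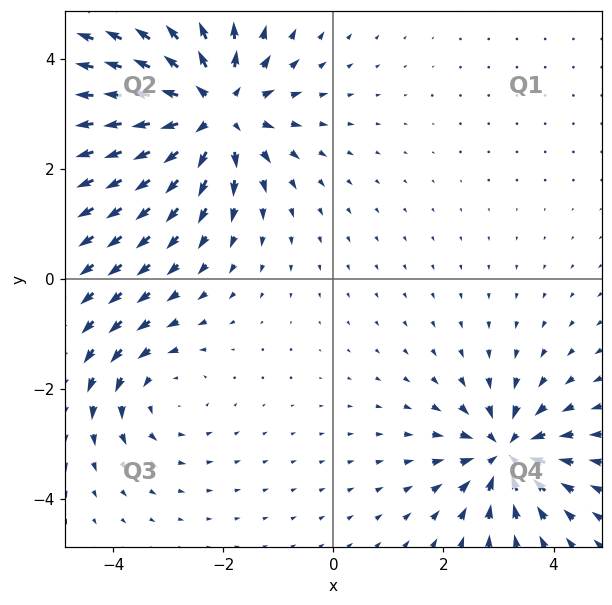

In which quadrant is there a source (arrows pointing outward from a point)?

Q2

The source sits at approximately (-2.2, 3.1), which lies in quadrant Q2. The divergence there is about +5, positive as expected for a source.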